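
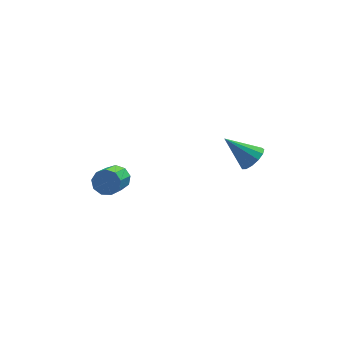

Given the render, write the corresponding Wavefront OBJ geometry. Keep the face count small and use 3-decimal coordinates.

v 2.412 -0.752 1.285
v 2.798 -1.053 1.826
v 1.208 -0.268 2.415
v 2.926 -0.663 1.795
v 2.891 -0.301 1.602
v 2.703 -0.083 1.309
v 2.423 -0.076 1.008
v 2.139 -0.284 0.795
v 1.942 -0.64 0.737
v 1.894 -1.032 0.854
v 2.01 -1.335 1.107
v 2.254 -1.452 1.416
v 2.548 -1.347 1.684
v -3.392 2.02 -1.767
v -2.844 1.614 -1.966
v -3.401 0.534 -1.291
v -3.948 0.94 -1.093
v -2.746 1.829 -1.541
v -3.303 0.749 -0.866
v -2.951 2.133 -1.222
v -3.508 1.053 -0.548
v -3.361 2.385 -1.159
v -3.918 1.304 -0.484
v -3.786 2.465 -1.38
v -4.343 1.385 -0.705
v -4.026 2.338 -1.782
v -4.583 1.258 -1.108
v -3.97 2.062 -2.178
v -4.526 0.981 -1.503
v -3.642 1.766 -2.381
v -4.199 0.686 -1.707
v -3.198 1.589 -2.297
v -3.755 0.509 -1.623
f 2 1 4
f 2 4 3
f 4 1 5
f 4 5 3
f 5 1 6
f 5 6 3
f 6 1 7
f 6 7 3
f 7 1 8
f 7 8 3
f 8 1 9
f 8 9 3
f 9 1 10
f 9 10 3
f 10 1 11
f 10 11 3
f 11 1 12
f 11 12 3
f 12 1 13
f 12 13 3
f 13 1 2
f 13 2 3
f 15 14 18
f 15 18 16
f 16 18 19
f 16 19 17
f 18 14 20
f 18 20 19
f 19 20 21
f 19 21 17
f 20 14 22
f 20 22 21
f 21 22 23
f 21 23 17
f 22 14 24
f 22 24 23
f 23 24 25
f 23 25 17
f 24 14 26
f 24 26 25
f 25 26 27
f 25 27 17
f 26 14 28
f 26 28 27
f 27 28 29
f 27 29 17
f 28 14 30
f 28 30 29
f 29 30 31
f 29 31 17
f 30 14 32
f 30 32 31
f 31 32 33
f 31 33 17
f 32 14 15
f 32 15 33
f 33 15 16
f 33 16 17



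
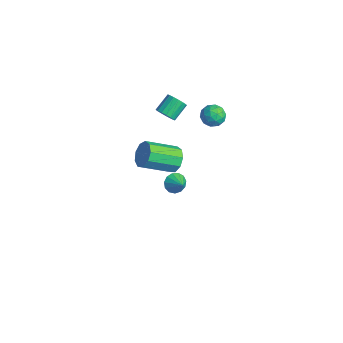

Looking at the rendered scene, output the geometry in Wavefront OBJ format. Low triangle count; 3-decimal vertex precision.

v -0.811 -0.378 -4.157
v -0.435 -0.597 -4.743
v 0.091 -0.362 -3.583
v -0.435 -0.186 -4.753
v -0.555 0.164 -4.574
v -0.757 0.343 -4.262
v -0.975 0.292 -3.918
v -1.142 0.029 -3.649
v -1.203 -0.364 -3.542
v -1.14 -0.76 -3.63
v -0.973 -1.036 -3.886
v -0.754 -1.102 -4.227
v -0.553 -0.939 -4.547
v 3.303 -2.671 2.849
v 4.006 -3.04 2.494
v 3.56 -4.818 3.455
v 2.857 -4.449 3.811
v 4.148 -2.793 3.016
v 3.702 -4.571 3.978
v 3.895 -2.489 3.461
v 3.448 -4.267 4.422
v 3.364 -2.27 3.619
v 2.918 -4.048 4.58
v 2.805 -2.239 3.417
v 2.359 -4.017 4.379
v 2.479 -2.41 2.95
v 2.033 -4.188 3.911
v 2.539 -2.703 2.435
v 2.092 -4.481 3.396
v 2.956 -2.981 2.114
v 2.509 -4.759 3.076
v 3.536 -3.114 2.138
v 3.089 -4.892 3.099
v 1.473 1.642 3.204
v 1.948 1.006 3.299
v 0.452 0.934 3.561
v 0.927 0.298 3.656
v 0.984 0.918 4.157
v 1.615 1.356 3.936
v 0.785 0.584 2.924
v 1.416 1.022 2.703
v 1.522 0.352 3.126
v 1.645 0.559 3.888
v 0.755 1.381 2.972
v 0.878 1.588 3.734
v 1.8 1.386 3.22
v 0.6 0.554 3.64
v 0.634 0.919 3.934
v 0.912 0.545 3.99
v 1.605 1.592 3.594
v 1.884 1.218 3.651
v 1.317 1.166 4.155
v 0.516 0.722 3.209
v 0.795 0.348 3.266
v 1.488 1.395 2.87
v 1.766 1.021 2.926
v 1.083 0.774 2.705
v 1.829 0.628 3.175
v 1.229 0.212 3.385
v 1.145 0.38 2.954
v 1.516 0.637 2.824
v 1.901 0.749 3.623
v 1.301 0.333 3.833
v 1.335 0.698 4.127
v 1.706 0.955 3.997
v 1.651 0.365 3.521
v 1.099 1.607 3.027
v 0.499 1.191 3.237
v 0.694 0.985 2.863
v 1.065 1.242 2.733
v 1.171 1.728 3.475
v 0.571 1.312 3.685
v 0.884 1.303 4.036
v 1.255 1.56 3.906
v 0.749 1.575 3.339
v -0.026 -1.459 3.591
v 0.434 -1.624 4.035
v 0.106 -0.666 4.732
v -0.354 -0.501 4.289
v 0.586 -1.429 3.838
v 0.257 -0.471 4.536
v 0.597 -1.241 3.585
v 0.268 -0.283 4.282
v 0.466 -1.102 3.333
v 0.137 -0.144 4.031
v 0.222 -1.046 3.14
v -0.107 -0.088 3.838
v -0.079 -1.084 3.051
v -0.407 -0.126 3.749
v -0.367 -1.208 3.085
v -0.696 -0.25 3.783
v -0.577 -1.389 3.236
v -0.906 -0.431 3.933
v -0.661 -1.587 3.467
v -0.99 -0.629 4.165
v -0.6 -1.755 3.727
v -0.928 -0.797 4.425
v -0.406 -1.856 3.956
v -0.735 -0.898 4.654
v -0.126 -1.865 4.102
v -0.455 -0.907 4.799
v 0.177 -1.782 4.13
v -0.151 -0.824 4.828
f 2 1 4
f 2 4 3
f 4 1 5
f 4 5 3
f 5 1 6
f 5 6 3
f 6 1 7
f 6 7 3
f 7 1 8
f 7 8 3
f 8 1 9
f 8 9 3
f 9 1 10
f 9 10 3
f 10 1 11
f 10 11 3
f 11 1 12
f 11 12 3
f 12 1 13
f 12 13 3
f 13 1 2
f 13 2 3
f 15 14 18
f 15 18 16
f 16 18 19
f 16 19 17
f 18 14 20
f 18 20 19
f 19 20 21
f 19 21 17
f 20 14 22
f 20 22 21
f 21 22 23
f 21 23 17
f 22 14 24
f 22 24 23
f 23 24 25
f 23 25 17
f 24 14 26
f 24 26 25
f 25 26 27
f 25 27 17
f 26 14 28
f 26 28 27
f 27 28 29
f 27 29 17
f 28 14 30
f 28 30 29
f 29 30 31
f 29 31 17
f 30 14 32
f 30 32 31
f 31 32 33
f 31 33 17
f 32 14 15
f 32 15 33
f 33 15 16
f 33 16 17
f 34 71 50
f 71 45 74
f 50 74 39
f 71 74 50
f 34 50 46
f 50 39 51
f 46 51 35
f 50 51 46
f 34 46 55
f 46 35 56
f 55 56 41
f 46 56 55
f 34 55 67
f 55 41 70
f 67 70 44
f 55 70 67
f 34 67 71
f 67 44 75
f 71 75 45
f 67 75 71
f 35 51 62
f 51 39 65
f 62 65 43
f 51 65 62
f 39 74 52
f 74 45 73
f 52 73 38
f 74 73 52
f 45 75 72
f 75 44 68
f 72 68 36
f 75 68 72
f 44 70 69
f 70 41 57
f 69 57 40
f 70 57 69
f 41 56 61
f 56 35 58
f 61 58 42
f 56 58 61
f 37 63 49
f 63 43 64
f 49 64 38
f 63 64 49
f 37 49 47
f 49 38 48
f 47 48 36
f 49 48 47
f 37 47 54
f 47 36 53
f 54 53 40
f 47 53 54
f 37 54 59
f 54 40 60
f 59 60 42
f 54 60 59
f 37 59 63
f 59 42 66
f 63 66 43
f 59 66 63
f 38 64 52
f 64 43 65
f 52 65 39
f 64 65 52
f 36 48 72
f 48 38 73
f 72 73 45
f 48 73 72
f 40 53 69
f 53 36 68
f 69 68 44
f 53 68 69
f 42 60 61
f 60 40 57
f 61 57 41
f 60 57 61
f 43 66 62
f 66 42 58
f 62 58 35
f 66 58 62
f 77 76 80
f 77 80 78
f 78 80 81
f 78 81 79
f 80 76 82
f 80 82 81
f 81 82 83
f 81 83 79
f 82 76 84
f 82 84 83
f 83 84 85
f 83 85 79
f 84 76 86
f 84 86 85
f 85 86 87
f 85 87 79
f 86 76 88
f 86 88 87
f 87 88 89
f 87 89 79
f 88 76 90
f 88 90 89
f 89 90 91
f 89 91 79
f 90 76 92
f 90 92 91
f 91 92 93
f 91 93 79
f 92 76 94
f 92 94 93
f 93 94 95
f 93 95 79
f 94 76 96
f 94 96 95
f 95 96 97
f 95 97 79
f 96 76 98
f 96 98 97
f 97 98 99
f 97 99 79
f 98 76 100
f 98 100 99
f 99 100 101
f 99 101 79
f 100 76 102
f 100 102 101
f 101 102 103
f 101 103 79
f 102 76 77
f 102 77 103
f 103 77 78
f 103 78 79



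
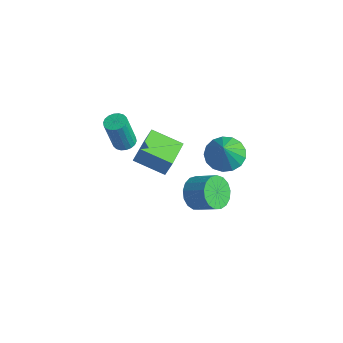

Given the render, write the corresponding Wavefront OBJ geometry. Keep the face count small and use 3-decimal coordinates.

v -2.999 -2.065 0.203
v -2.756 -1.815 1.097
v -3.941 -0.564 0.04
v -3.698 -0.314 0.934
v -1.622 -1.266 -0.394
v -1.379 -1.016 0.5
v -2.564 0.235 -0.557
v -2.321 0.485 0.337
v -3.23 -2.344 1.665
v -2.93 -2.818 1.561
v -3.031 -3.269 3.332
v -3.33 -2.796 3.435
v -2.75 -2.648 1.614
v -2.85 -3.099 3.385
v -2.665 -2.418 1.678
v -2.765 -2.869 3.449
v -2.691 -2.173 1.739
v -2.792 -2.624 3.51
v -2.825 -1.962 1.785
v -2.925 -2.413 3.556
v -3.038 -1.827 1.807
v -3.139 -2.278 3.578
v -3.29 -1.794 1.801
v -3.39 -2.245 3.572
v -3.529 -1.871 1.768
v -3.63 -2.322 3.539
v -3.71 -2.041 1.715
v -3.81 -2.492 3.486
v -3.795 -2.271 1.651
v -3.895 -2.722 3.422
v -3.768 -2.516 1.59
v -3.869 -2.967 3.361
v -3.635 -2.727 1.544
v -3.735 -3.178 3.315
v -3.421 -2.862 1.522
v -3.522 -3.313 3.293
v -3.17 -2.895 1.528
v -3.27 -3.346 3.299
v -0.423 1.412 0.36
v 0.401 1.976 0.301
v 0.083 0.808 1.66
v 0.093 2.248 0.547
v -0.332 2.328 0.75
v -0.779 2.199 0.864
v -1.144 1.889 0.862
v -1.344 1.47 0.746
v -1.333 1.038 0.541
v -1.113 0.691 0.294
v -0.736 0.51 0.063
v -0.286 0.535 -0.101
v 0.132 0.761 -0.158
v 0.422 1.136 -0.097
v 0.52 1.574 0.069
v -1.792 0.852 -3.485
v -1.328 1.029 -4.295
v -0.224 1.384 -3.585
v -0.688 1.208 -2.775
v -1.523 1.427 -4.192
v -0.418 1.782 -3.482
v -1.779 1.693 -3.927
v -0.674 2.049 -3.217
v -2.038 1.767 -3.56
v -0.934 2.122 -2.851
v -2.241 1.631 -3.177
v -1.136 1.986 -2.467
v -2.341 1.317 -2.864
v -1.237 1.672 -2.154
v -2.315 0.896 -2.693
v -1.211 1.251 -1.983
v -2.17 0.465 -2.704
v -1.066 0.821 -1.994
v -1.938 0.123 -2.893
v -0.834 0.479 -2.184
v -1.673 -0.052 -3.219
v -0.568 0.304 -2.509
v -1.435 -0.02 -3.605
v -0.33 0.336 -2.895
v -1.279 0.212 -3.963
v -0.174 0.567 -3.254
v -1.24 0.591 -4.213
v -0.136 0.946 -3.503
f 2 4 1
f 5 2 1
f 1 4 3
f 3 5 1
f 2 8 4
f 6 2 5
f 6 8 2
f 4 8 3
f 7 5 3
f 3 8 7
f 7 6 5
f 8 6 7
f 10 9 13
f 10 13 11
f 11 13 14
f 11 14 12
f 13 9 15
f 13 15 14
f 14 15 16
f 14 16 12
f 15 9 17
f 15 17 16
f 16 17 18
f 16 18 12
f 17 9 19
f 17 19 18
f 18 19 20
f 18 20 12
f 19 9 21
f 19 21 20
f 20 21 22
f 20 22 12
f 21 9 23
f 21 23 22
f 22 23 24
f 22 24 12
f 23 9 25
f 23 25 24
f 24 25 26
f 24 26 12
f 25 9 27
f 25 27 26
f 26 27 28
f 26 28 12
f 27 9 29
f 27 29 28
f 28 29 30
f 28 30 12
f 29 9 31
f 29 31 30
f 30 31 32
f 30 32 12
f 31 9 33
f 31 33 32
f 32 33 34
f 32 34 12
f 33 9 35
f 33 35 34
f 34 35 36
f 34 36 12
f 35 9 37
f 35 37 36
f 36 37 38
f 36 38 12
f 37 9 10
f 37 10 38
f 38 10 11
f 38 11 12
f 40 39 42
f 40 42 41
f 42 39 43
f 42 43 41
f 43 39 44
f 43 44 41
f 44 39 45
f 44 45 41
f 45 39 46
f 45 46 41
f 46 39 47
f 46 47 41
f 47 39 48
f 47 48 41
f 48 39 49
f 48 49 41
f 49 39 50
f 49 50 41
f 50 39 51
f 50 51 41
f 51 39 52
f 51 52 41
f 52 39 53
f 52 53 41
f 53 39 40
f 53 40 41
f 55 54 58
f 55 58 56
f 56 58 59
f 56 59 57
f 58 54 60
f 58 60 59
f 59 60 61
f 59 61 57
f 60 54 62
f 60 62 61
f 61 62 63
f 61 63 57
f 62 54 64
f 62 64 63
f 63 64 65
f 63 65 57
f 64 54 66
f 64 66 65
f 65 66 67
f 65 67 57
f 66 54 68
f 66 68 67
f 67 68 69
f 67 69 57
f 68 54 70
f 68 70 69
f 69 70 71
f 69 71 57
f 70 54 72
f 70 72 71
f 71 72 73
f 71 73 57
f 72 54 74
f 72 74 73
f 73 74 75
f 73 75 57
f 74 54 76
f 74 76 75
f 75 76 77
f 75 77 57
f 76 54 78
f 76 78 77
f 77 78 79
f 77 79 57
f 78 54 80
f 78 80 79
f 79 80 81
f 79 81 57
f 80 54 55
f 80 55 81
f 81 55 56
f 81 56 57



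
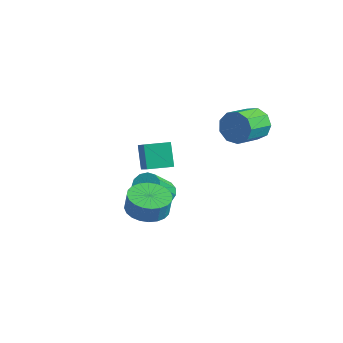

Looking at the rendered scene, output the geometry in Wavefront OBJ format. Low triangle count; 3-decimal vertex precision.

v 2.07 -3.954 -0.79
v 2.886 -4.688 -0.867
v 3.025 -4.64 0.153
v 2.21 -3.906 0.23
v 3.101 -4.319 -0.913
v 3.24 -4.272 0.106
v 3.158 -3.895 -0.941
v 3.297 -3.847 0.079
v 3.051 -3.479 -0.946
v 3.19 -3.432 0.074
v 2.794 -3.136 -0.927
v 2.933 -3.089 0.093
v 2.427 -2.918 -0.887
v 2.566 -2.87 0.133
v 2.005 -2.857 -0.832
v 2.144 -2.809 0.187
v 1.594 -2.963 -0.771
v 1.733 -2.915 0.248
v 1.255 -3.22 -0.713
v 1.394 -3.172 0.307
v 1.04 -3.588 -0.666
v 1.179 -3.541 0.353
v 0.983 -4.013 -0.639
v 1.122 -3.965 0.381
v 1.09 -4.428 -0.634
v 1.229 -4.381 0.386
v 1.347 -4.771 -0.653
v 1.486 -4.724 0.367
v 1.714 -4.99 -0.693
v 1.853 -4.942 0.327
v 2.136 -5.051 -0.747
v 2.275 -5.003 0.272
v 2.547 -4.945 -0.808
v 2.686 -4.897 0.211
v -1.644 -0.734 0.076
v -0.426 -1.565 1.243
v -0.867 0.369 0.05
v 0.352 -0.461 1.216
v -0.912 -1.279 -1.076
v 0.307 -2.109 0.09
v -0.134 -0.175 -1.103
v 1.084 -1.006 0.064
v -0.273 -0.427 -3.059
v 0.457 -0.514 -3.253
v 0.722 -1.959 -1.616
v -0.007 -1.873 -1.421
v 0.445 -0.194 -2.969
v 0.71 -1.639 -1.332
v 0.205 0.052 -2.713
v 0.471 -1.393 -1.076
v -0.186 0.146 -2.567
v 0.079 -1.3 -0.93
v -0.605 0.057 -2.577
v -0.34 -1.388 -0.94
v -0.919 -0.185 -2.74
v -0.653 -1.63 -1.102
v -1.027 -0.504 -3.004
v -0.761 -1.949 -1.367
v -0.896 -0.799 -3.286
v -0.63 -2.244 -1.648
v -0.567 -0.976 -3.495
v -0.301 -2.421 -1.858
v -0.145 -0.979 -3.566
v 0.121 -2.424 -1.929
v 0.237 -0.806 -3.476
v 0.503 -2.252 -1.838
v 2.946 2.827 2.145
v 3.386 2.54 1.33
v 3.474 0.945 1.94
v 3.034 1.233 2.755
v 3.838 2.735 1.775
v 3.926 1.14 2.385
v 3.872 2.973 2.393
v 3.96 1.378 3.003
v 3.473 3.144 2.895
v 3.561 1.549 3.505
v 2.828 3.166 3.046
v 2.916 1.571 3.656
v 2.237 3.03 2.776
v 2.325 1.435 3.386
v 1.979 2.799 2.21
v 2.067 1.204 2.82
v 2.173 2.582 1.614
v 2.26 0.987 2.224
v 2.728 2.479 1.266
v 2.816 0.884 1.876
f 2 1 5
f 2 5 3
f 3 5 6
f 3 6 4
f 5 1 7
f 5 7 6
f 6 7 8
f 6 8 4
f 7 1 9
f 7 9 8
f 8 9 10
f 8 10 4
f 9 1 11
f 9 11 10
f 10 11 12
f 10 12 4
f 11 1 13
f 11 13 12
f 12 13 14
f 12 14 4
f 13 1 15
f 13 15 14
f 14 15 16
f 14 16 4
f 15 1 17
f 15 17 16
f 16 17 18
f 16 18 4
f 17 1 19
f 17 19 18
f 18 19 20
f 18 20 4
f 19 1 21
f 19 21 20
f 20 21 22
f 20 22 4
f 21 1 23
f 21 23 22
f 22 23 24
f 22 24 4
f 23 1 25
f 23 25 24
f 24 25 26
f 24 26 4
f 25 1 27
f 25 27 26
f 26 27 28
f 26 28 4
f 27 1 29
f 27 29 28
f 28 29 30
f 28 30 4
f 29 1 31
f 29 31 30
f 30 31 32
f 30 32 4
f 31 1 33
f 31 33 32
f 32 33 34
f 32 34 4
f 33 1 2
f 33 2 34
f 34 2 3
f 34 3 4
f 36 38 35
f 39 36 35
f 35 38 37
f 37 39 35
f 36 42 38
f 40 36 39
f 40 42 36
f 38 42 37
f 41 39 37
f 37 42 41
f 41 40 39
f 42 40 41
f 44 43 47
f 44 47 45
f 45 47 48
f 45 48 46
f 47 43 49
f 47 49 48
f 48 49 50
f 48 50 46
f 49 43 51
f 49 51 50
f 50 51 52
f 50 52 46
f 51 43 53
f 51 53 52
f 52 53 54
f 52 54 46
f 53 43 55
f 53 55 54
f 54 55 56
f 54 56 46
f 55 43 57
f 55 57 56
f 56 57 58
f 56 58 46
f 57 43 59
f 57 59 58
f 58 59 60
f 58 60 46
f 59 43 61
f 59 61 60
f 60 61 62
f 60 62 46
f 61 43 63
f 61 63 62
f 62 63 64
f 62 64 46
f 63 43 65
f 63 65 64
f 64 65 66
f 64 66 46
f 65 43 44
f 65 44 66
f 66 44 45
f 66 45 46
f 68 67 71
f 68 71 69
f 69 71 72
f 69 72 70
f 71 67 73
f 71 73 72
f 72 73 74
f 72 74 70
f 73 67 75
f 73 75 74
f 74 75 76
f 74 76 70
f 75 67 77
f 75 77 76
f 76 77 78
f 76 78 70
f 77 67 79
f 77 79 78
f 78 79 80
f 78 80 70
f 79 67 81
f 79 81 80
f 80 81 82
f 80 82 70
f 81 67 83
f 81 83 82
f 82 83 84
f 82 84 70
f 83 67 85
f 83 85 84
f 84 85 86
f 84 86 70
f 85 67 68
f 85 68 86
f 86 68 69
f 86 69 70



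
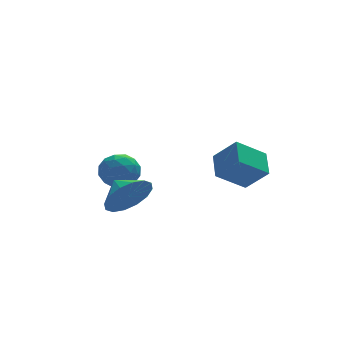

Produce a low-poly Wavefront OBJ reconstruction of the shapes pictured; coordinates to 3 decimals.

v 0.782 -2.354 -2.027
v 1.46 -2.926 -1.119
v 1.031 -1.321 -1.562
v 1.71 -1.893 -0.654
v 1.95 -2.267 -2.846
v 2.629 -2.839 -1.938
v 2.2 -1.234 -2.381
v 2.878 -1.806 -1.473
v -2.095 1.571 -3.176
v -1.296 1.395 -2.98
v -2.444 0.285 -2.9
v -1.645 0.109 -2.704
v -2.099 0.614 -2.207
v -1.883 1.409 -2.378
v -1.857 0.271 -3.502
v -1.641 1.066 -3.673
v -1.149 0.592 -3.182
v -1.298 0.804 -2.382
v -2.442 0.876 -3.498
v -2.591 1.088 -2.698
v -1.664 1.596 -3.102
v -2.076 0.084 -2.778
v -2.342 0.381 -2.486
v -1.873 0.278 -2.371
v -2.01 1.604 -2.748
v -1.54 1.501 -2.633
v -2.012 1.042 -2.179
v -2.2 0.179 -3.247
v -1.73 0.076 -3.132
v -1.867 1.402 -3.509
v -1.398 1.299 -3.394
v -1.728 0.638 -3.701
v -1.108 1.021 -3.106
v -1.314 0.265 -2.943
v -1.439 0.36 -3.412
v -1.311 0.827 -3.513
v -1.196 1.145 -2.635
v -1.402 0.39 -2.473
v -1.669 0.686 -2.181
v -1.542 1.154 -2.281
v -1.11 0.673 -2.754
v -2.338 1.29 -3.407
v -2.544 0.535 -3.245
v -2.198 0.526 -3.599
v -2.071 0.994 -3.699
v -2.426 1.415 -2.937
v -2.632 0.659 -2.774
v -2.429 0.853 -2.367
v -2.301 1.32 -2.468
v -2.63 1.007 -3.126
v -2.221 -1.665 -2.942
v -1.772 -1.157 -3.691
v -2.519 -0.775 -2.518
v -2.26 -1.241 -3.858
v -2.738 -1.438 -3.78
v -3.077 -1.696 -3.477
v -3.187 -1.946 -3.031
v -3.038 -2.121 -2.561
v -2.67 -2.173 -2.194
v -2.182 -2.089 -2.027
v -1.704 -1.892 -2.105
v -1.365 -1.633 -2.408
v -1.255 -1.384 -2.854
v -1.404 -1.209 -3.323
f 2 4 1
f 5 2 1
f 1 4 3
f 3 5 1
f 2 8 4
f 6 2 5
f 6 8 2
f 4 8 3
f 7 5 3
f 3 8 7
f 7 6 5
f 8 6 7
f 9 46 25
f 46 20 49
f 25 49 14
f 46 49 25
f 9 25 21
f 25 14 26
f 21 26 10
f 25 26 21
f 9 21 30
f 21 10 31
f 30 31 16
f 21 31 30
f 9 30 42
f 30 16 45
f 42 45 19
f 30 45 42
f 9 42 46
f 42 19 50
f 46 50 20
f 42 50 46
f 10 26 37
f 26 14 40
f 37 40 18
f 26 40 37
f 14 49 27
f 49 20 48
f 27 48 13
f 49 48 27
f 20 50 47
f 50 19 43
f 47 43 11
f 50 43 47
f 19 45 44
f 45 16 32
f 44 32 15
f 45 32 44
f 16 31 36
f 31 10 33
f 36 33 17
f 31 33 36
f 12 38 24
f 38 18 39
f 24 39 13
f 38 39 24
f 12 24 22
f 24 13 23
f 22 23 11
f 24 23 22
f 12 22 29
f 22 11 28
f 29 28 15
f 22 28 29
f 12 29 34
f 29 15 35
f 34 35 17
f 29 35 34
f 12 34 38
f 34 17 41
f 38 41 18
f 34 41 38
f 13 39 27
f 39 18 40
f 27 40 14
f 39 40 27
f 11 23 47
f 23 13 48
f 47 48 20
f 23 48 47
f 15 28 44
f 28 11 43
f 44 43 19
f 28 43 44
f 17 35 36
f 35 15 32
f 36 32 16
f 35 32 36
f 18 41 37
f 41 17 33
f 37 33 10
f 41 33 37
f 52 51 54
f 52 54 53
f 54 51 55
f 54 55 53
f 55 51 56
f 55 56 53
f 56 51 57
f 56 57 53
f 57 51 58
f 57 58 53
f 58 51 59
f 58 59 53
f 59 51 60
f 59 60 53
f 60 51 61
f 60 61 53
f 61 51 62
f 61 62 53
f 62 51 63
f 62 63 53
f 63 51 64
f 63 64 53
f 64 51 52
f 64 52 53



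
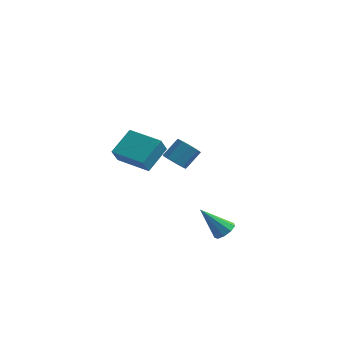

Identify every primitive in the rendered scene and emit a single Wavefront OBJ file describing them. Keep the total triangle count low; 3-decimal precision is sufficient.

v -3.651 1.53 -0.314
v -3.723 0.889 0.662
v -3.214 3.035 0.706
v -3.286 2.394 1.682
v -1.594 1.046 -0.482
v -1.666 0.405 0.494
v -1.157 2.551 0.538
v -1.229 1.91 1.514
v 1.09 -1.947 2.463
v 1.757 -1.98 2.122
v 2.257 -1.147 3.015
v 1.59 -1.113 3.357
v 1.477 -1.599 1.923
v 1.976 -0.766 2.816
v 1.016 -1.381 1.977
v 1.515 -0.547 2.87
v 0.59 -1.427 2.259
v 1.089 -0.594 3.152
v 0.398 -1.717 2.636
v 0.897 -0.883 3.529
v 0.53 -2.114 2.933
v 1.029 -1.28 3.826
v 0.924 -2.433 3.01
v 1.424 -1.599 3.903
v 1.396 -2.524 2.831
v 1.896 -1.691 3.724
v 1.725 -2.346 2.48
v 2.225 -1.512 3.374
v 4.586 -3.735 -0.885
v 5.058 -4.103 -0.562
v 3.354 -4.025 0.585
v 5.096 -3.656 -0.442
v 4.896 -3.245 -0.529
v 4.55 -3.064 -0.782
v 4.222 -3.197 -1.084
v 4.064 -3.581 -1.292
v 4.151 -4.038 -1.31
v 4.441 -4.353 -1.129
v 4.799 -4.379 -0.833
f 2 4 1
f 5 2 1
f 1 4 3
f 3 5 1
f 2 8 4
f 6 2 5
f 6 8 2
f 4 8 3
f 7 5 3
f 3 8 7
f 7 6 5
f 8 6 7
f 10 9 13
f 10 13 11
f 11 13 14
f 11 14 12
f 13 9 15
f 13 15 14
f 14 15 16
f 14 16 12
f 15 9 17
f 15 17 16
f 16 17 18
f 16 18 12
f 17 9 19
f 17 19 18
f 18 19 20
f 18 20 12
f 19 9 21
f 19 21 20
f 20 21 22
f 20 22 12
f 21 9 23
f 21 23 22
f 22 23 24
f 22 24 12
f 23 9 25
f 23 25 24
f 24 25 26
f 24 26 12
f 25 9 27
f 25 27 26
f 26 27 28
f 26 28 12
f 27 9 10
f 27 10 28
f 28 10 11
f 28 11 12
f 30 29 32
f 30 32 31
f 32 29 33
f 32 33 31
f 33 29 34
f 33 34 31
f 34 29 35
f 34 35 31
f 35 29 36
f 35 36 31
f 36 29 37
f 36 37 31
f 37 29 38
f 37 38 31
f 38 29 39
f 38 39 31
f 39 29 30
f 39 30 31



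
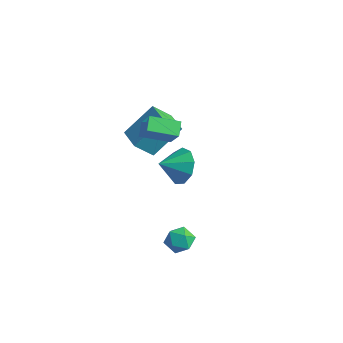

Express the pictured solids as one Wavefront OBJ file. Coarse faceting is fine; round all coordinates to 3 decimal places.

v -3.597 -1.794 1.989
v -3.173 -0.427 3.443
v -3.272 -0.926 1.077
v -2.848 0.441 2.531
v -2.292 -2.241 2.029
v -1.868 -0.874 3.483
v -1.967 -1.373 1.117
v -1.543 -0.006 2.571
v -2.195 -1.874 3.584
v -1.403 -2.047 4.548
v -1.363 -0.706 3.11
v -0.571 -0.88 4.074
v -1.729 -2.4 3.106
v -0.937 -2.574 4.07
v -0.897 -1.233 2.632
v -0.105 -1.406 3.596
v 1.319 -1.965 -3.154
v 1.767 -2.399 -2.672
v 0.293 -2.241 -2.448
v 0.741 -2.675 -1.966
v 0.823 -1.89 -1.981
v 1.457 -1.72 -2.418
v 0.603 -2.92 -2.702
v 1.237 -2.75 -3.139
v 1.325 -2.989 -2.393
v 1.461 -2.353 -1.947
v 0.599 -2.287 -3.173
v 0.735 -1.651 -2.727
v -2.401 0.658 -0.971
v -1.603 0.812 -0.259
v -2.699 -0.478 -0.389
v -2.23 1.108 -0.004
v -2.937 1.193 -0.201
v -3.393 1.028 -0.758
v -3.385 0.689 -1.415
v -2.916 0.336 -1.864
v -2.206 0.133 -1.895
v -1.588 0.176 -1.493
v -1.349 0.444 -0.848
f 2 4 1
f 5 2 1
f 1 4 3
f 3 5 1
f 2 8 4
f 6 2 5
f 6 8 2
f 4 8 3
f 7 5 3
f 3 8 7
f 7 6 5
f 8 6 7
f 10 12 9
f 13 10 9
f 9 12 11
f 11 13 9
f 10 16 12
f 14 10 13
f 14 16 10
f 12 16 11
f 15 13 11
f 11 16 15
f 15 14 13
f 16 14 15
f 17 28 22
f 17 22 18
f 17 18 24
f 17 24 27
f 17 27 28
f 18 22 26
f 22 28 21
f 28 27 19
f 27 24 23
f 24 18 25
f 20 26 21
f 20 21 19
f 20 19 23
f 20 23 25
f 20 25 26
f 21 26 22
f 19 21 28
f 23 19 27
f 25 23 24
f 26 25 18
f 30 29 32
f 30 32 31
f 32 29 33
f 32 33 31
f 33 29 34
f 33 34 31
f 34 29 35
f 34 35 31
f 35 29 36
f 35 36 31
f 36 29 37
f 36 37 31
f 37 29 38
f 37 38 31
f 38 29 39
f 38 39 31
f 39 29 30
f 39 30 31



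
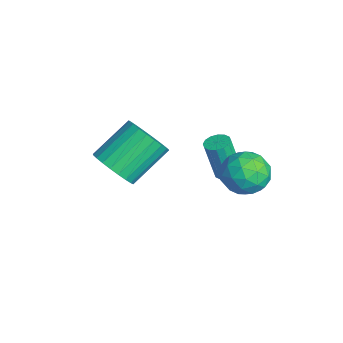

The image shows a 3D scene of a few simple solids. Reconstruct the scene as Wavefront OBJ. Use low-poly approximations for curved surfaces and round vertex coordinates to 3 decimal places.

v 2.16 3.265 -0.508
v 3.231 3.511 -0.407
v 2.549 2.109 -1.813
v 3.62 2.355 -1.712
v 3.103 1.802 -0.909
v 2.862 2.516 -0.102
v 2.918 3.104 -2.118
v 2.677 3.818 -1.311
v 3.7 3.412 -1.401
v 3.814 2.607 -0.655
v 1.966 3.013 -1.565
v 2.08 2.208 -0.819
v 2.661 3.489 -0.343
v 3.119 2.131 -1.877
v 2.815 1.805 -1.405
v 3.444 1.95 -1.346
v 2.444 2.904 -0.164
v 3.074 3.049 -0.104
v 2.999 2.044 -0.4
v 2.706 2.571 -2.116
v 3.336 2.716 -2.056
v 2.336 3.67 -0.874
v 2.965 3.815 -0.815
v 2.781 3.576 -1.82
v 3.566 3.576 -0.868
v 3.795 2.897 -1.635
v 3.382 3.337 -1.873
v 3.241 3.756 -1.399
v 3.634 3.103 -0.429
v 3.862 2.423 -1.196
v 3.558 2.098 -0.724
v 3.417 2.518 -0.25
v 3.909 3.044 -1.014
v 1.918 3.197 -1.024
v 2.146 2.517 -1.791
v 2.363 3.102 -1.97
v 2.222 3.522 -1.496
v 1.985 2.723 -0.585
v 2.214 2.044 -1.352
v 2.539 1.864 -0.821
v 2.398 2.283 -0.347
v 1.871 2.576 -1.206
v 1.452 -2.239 -1.187
v 2.135 -1.557 -1.673
v 1.43 0.041 -0.418
v 0.748 -0.641 0.067
v 1.792 -1.517 -1.915
v 1.088 0.08 -0.661
v 1.398 -1.587 -2.047
v 0.694 0.01 -0.792
v 1.013 -1.757 -2.048
v 0.308 -0.159 -0.793
v 0.694 -1.999 -1.918
v -0.011 -0.402 -0.663
v 0.49 -2.279 -1.677
v -0.214 -0.681 -0.422
v 0.433 -2.552 -1.361
v -0.271 -0.954 -0.106
v 0.531 -2.777 -1.019
v -0.173 -1.18 0.236
v 0.77 -2.921 -0.702
v 0.065 -1.323 0.553
v 1.112 -2.96 -0.459
v 0.408 -1.363 0.795
v 1.506 -2.89 -0.328
v 0.802 -1.293 0.927
v 1.892 -2.721 -0.327
v 1.187 -1.123 0.928
v 2.211 -2.478 -0.457
v 1.506 -0.881 0.798
v 2.414 -2.199 -0.698
v 1.71 -0.601 0.557
v 2.471 -1.926 -1.014
v 1.767 -0.328 0.241
v 2.373 -1.7 -1.356
v 1.669 -0.103 -0.101
v -1.259 3.152 -4.768
v -0.673 2.982 -4.754
v -0.855 2.519 -2.837
v -1.441 2.688 -2.852
v -0.671 3.289 -4.679
v -0.853 2.826 -2.763
v -0.827 3.559 -4.629
v -1.009 3.096 -2.712
v -1.098 3.72 -4.616
v -1.28 3.257 -2.699
v -1.413 3.729 -4.643
v -1.595 3.265 -2.727
v -1.686 3.583 -4.705
v -1.868 3.119 -2.788
v -1.845 3.321 -4.783
v -2.027 2.858 -2.866
v -1.847 3.014 -4.857
v -2.029 2.551 -2.941
v -1.691 2.744 -4.908
v -1.873 2.281 -2.991
v -1.42 2.583 -4.921
v -1.602 2.12 -3.004
v -1.105 2.575 -4.893
v -1.287 2.111 -2.977
v -0.832 2.721 -4.832
v -1.014 2.257 -2.915
f 1 38 17
f 38 12 41
f 17 41 6
f 38 41 17
f 1 17 13
f 17 6 18
f 13 18 2
f 17 18 13
f 1 13 22
f 13 2 23
f 22 23 8
f 13 23 22
f 1 22 34
f 22 8 37
f 34 37 11
f 22 37 34
f 1 34 38
f 34 11 42
f 38 42 12
f 34 42 38
f 2 18 29
f 18 6 32
f 29 32 10
f 18 32 29
f 6 41 19
f 41 12 40
f 19 40 5
f 41 40 19
f 12 42 39
f 42 11 35
f 39 35 3
f 42 35 39
f 11 37 36
f 37 8 24
f 36 24 7
f 37 24 36
f 8 23 28
f 23 2 25
f 28 25 9
f 23 25 28
f 4 30 16
f 30 10 31
f 16 31 5
f 30 31 16
f 4 16 14
f 16 5 15
f 14 15 3
f 16 15 14
f 4 14 21
f 14 3 20
f 21 20 7
f 14 20 21
f 4 21 26
f 21 7 27
f 26 27 9
f 21 27 26
f 4 26 30
f 26 9 33
f 30 33 10
f 26 33 30
f 5 31 19
f 31 10 32
f 19 32 6
f 31 32 19
f 3 15 39
f 15 5 40
f 39 40 12
f 15 40 39
f 7 20 36
f 20 3 35
f 36 35 11
f 20 35 36
f 9 27 28
f 27 7 24
f 28 24 8
f 27 24 28
f 10 33 29
f 33 9 25
f 29 25 2
f 33 25 29
f 44 43 47
f 44 47 45
f 45 47 48
f 45 48 46
f 47 43 49
f 47 49 48
f 48 49 50
f 48 50 46
f 49 43 51
f 49 51 50
f 50 51 52
f 50 52 46
f 51 43 53
f 51 53 52
f 52 53 54
f 52 54 46
f 53 43 55
f 53 55 54
f 54 55 56
f 54 56 46
f 55 43 57
f 55 57 56
f 56 57 58
f 56 58 46
f 57 43 59
f 57 59 58
f 58 59 60
f 58 60 46
f 59 43 61
f 59 61 60
f 60 61 62
f 60 62 46
f 61 43 63
f 61 63 62
f 62 63 64
f 62 64 46
f 63 43 65
f 63 65 64
f 64 65 66
f 64 66 46
f 65 43 67
f 65 67 66
f 66 67 68
f 66 68 46
f 67 43 69
f 67 69 68
f 68 69 70
f 68 70 46
f 69 43 71
f 69 71 70
f 70 71 72
f 70 72 46
f 71 43 73
f 71 73 72
f 72 73 74
f 72 74 46
f 73 43 75
f 73 75 74
f 74 75 76
f 74 76 46
f 75 43 44
f 75 44 76
f 76 44 45
f 76 45 46
f 78 77 81
f 78 81 79
f 79 81 82
f 79 82 80
f 81 77 83
f 81 83 82
f 82 83 84
f 82 84 80
f 83 77 85
f 83 85 84
f 84 85 86
f 84 86 80
f 85 77 87
f 85 87 86
f 86 87 88
f 86 88 80
f 87 77 89
f 87 89 88
f 88 89 90
f 88 90 80
f 89 77 91
f 89 91 90
f 90 91 92
f 90 92 80
f 91 77 93
f 91 93 92
f 92 93 94
f 92 94 80
f 93 77 95
f 93 95 94
f 94 95 96
f 94 96 80
f 95 77 97
f 95 97 96
f 96 97 98
f 96 98 80
f 97 77 99
f 97 99 98
f 98 99 100
f 98 100 80
f 99 77 101
f 99 101 100
f 100 101 102
f 100 102 80
f 101 77 78
f 101 78 102
f 102 78 79
f 102 79 80



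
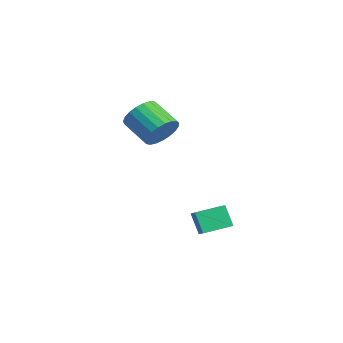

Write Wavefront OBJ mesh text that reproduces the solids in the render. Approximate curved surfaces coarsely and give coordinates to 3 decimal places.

v 1.972 -0.129 1.751
v 2.37 0.173 2.594
v 1.006 -0.369 3.432
v 0.608 -0.671 2.589
v 2.164 0.504 2.474
v 0.801 -0.039 3.312
v 1.926 0.726 2.229
v 0.562 0.183 3.067
v 1.695 0.799 1.901
v 0.331 0.257 2.739
v 1.512 0.713 1.548
v 0.148 0.17 2.386
v 1.409 0.48 1.229
v 0.045 -0.062 2.067
v 1.403 0.143 1.001
v 0.039 -0.4 1.839
v 1.495 -0.241 0.902
v 0.132 -0.784 1.74
v 1.67 -0.606 0.95
v 0.306 -1.149 1.788
v 1.897 -0.889 1.137
v 0.533 -1.431 1.975
v 2.137 -1.04 1.43
v 0.773 -1.582 2.268
v 2.348 -1.033 1.778
v 0.985 -1.576 2.616
v 2.495 -0.87 2.122
v 1.131 -1.413 2.96
v 2.551 -0.579 2.401
v 1.187 -1.122 3.239
v 2.506 -0.21 2.568
v 1.143 -0.753 3.406
v 3.003 0.852 -3.223
v 3.744 0.743 -2.801
v 3.086 2.321 -2.988
v 3.827 2.211 -2.566
v 3.633 0.989 -4.294
v 4.374 0.879 -3.872
v 3.716 2.457 -4.059
v 4.457 2.348 -3.637
f 2 1 5
f 2 5 3
f 3 5 6
f 3 6 4
f 5 1 7
f 5 7 6
f 6 7 8
f 6 8 4
f 7 1 9
f 7 9 8
f 8 9 10
f 8 10 4
f 9 1 11
f 9 11 10
f 10 11 12
f 10 12 4
f 11 1 13
f 11 13 12
f 12 13 14
f 12 14 4
f 13 1 15
f 13 15 14
f 14 15 16
f 14 16 4
f 15 1 17
f 15 17 16
f 16 17 18
f 16 18 4
f 17 1 19
f 17 19 18
f 18 19 20
f 18 20 4
f 19 1 21
f 19 21 20
f 20 21 22
f 20 22 4
f 21 1 23
f 21 23 22
f 22 23 24
f 22 24 4
f 23 1 25
f 23 25 24
f 24 25 26
f 24 26 4
f 25 1 27
f 25 27 26
f 26 27 28
f 26 28 4
f 27 1 29
f 27 29 28
f 28 29 30
f 28 30 4
f 29 1 31
f 29 31 30
f 30 31 32
f 30 32 4
f 31 1 2
f 31 2 32
f 32 2 3
f 32 3 4
f 34 36 33
f 37 34 33
f 33 36 35
f 35 37 33
f 34 40 36
f 38 34 37
f 38 40 34
f 36 40 35
f 39 37 35
f 35 40 39
f 39 38 37
f 40 38 39



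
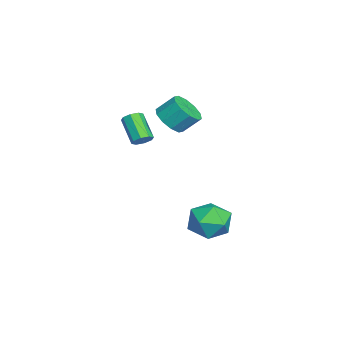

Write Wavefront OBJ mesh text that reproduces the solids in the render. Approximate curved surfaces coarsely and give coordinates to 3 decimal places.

v -0.662 1.656 -1.761
v -0.047 2.639 -2.065
v 0.507 0.581 -2.875
v 1.122 1.564 -3.179
v 1.184 1.14 -2.06
v 0.462 1.804 -1.371
v -0.002 1.416 -3.569
v -0.724 2.08 -2.88
v 0.361 2.491 -3.182
v 1.094 2.32 -2.249
v -0.634 0.9 -2.691
v 0.099 0.729 -1.758
v -1.299 -1.595 2.089
v -1.064 -1.271 2.48
v -2.106 -1.821 3.562
v -2.341 -2.145 3.171
v -1.383 -1.073 2.274
v -2.425 -1.623 3.356
v -1.653 -1.181 1.959
v -2.695 -1.731 3.041
v -1.716 -1.531 1.72
v -2.758 -2.082 2.802
v -1.534 -1.919 1.698
v -2.576 -2.469 2.78
v -1.215 -2.117 1.904
v -2.257 -2.667 2.986
v -0.945 -2.009 2.219
v -1.987 -2.559 3.301
v -0.882 -1.658 2.458
v -1.924 -2.209 3.54
v -2.612 -0.382 2.835
v -2.173 -0.974 3.436
v -2.17 -0.089 4.305
v -2.608 0.502 3.705
v -1.762 -0.681 3.136
v -1.758 0.203 4.005
v -1.675 -0.274 2.722
v -1.671 0.61 3.591
v -1.946 0.091 2.351
v -1.942 0.976 3.22
v -2.471 0.276 2.165
v -2.468 1.16 3.034
v -3.05 0.209 2.235
v -3.047 1.094 3.104
v -3.462 -0.083 2.535
v -3.458 0.801 3.404
v -3.549 -0.49 2.949
v -3.545 0.394 3.818
v -3.278 -0.856 3.32
v -3.274 0.029 4.189
v -2.752 -1.04 3.506
v -2.749 -0.156 4.375
f 1 12 6
f 1 6 2
f 1 2 8
f 1 8 11
f 1 11 12
f 2 6 10
f 6 12 5
f 12 11 3
f 11 8 7
f 8 2 9
f 4 10 5
f 4 5 3
f 4 3 7
f 4 7 9
f 4 9 10
f 5 10 6
f 3 5 12
f 7 3 11
f 9 7 8
f 10 9 2
f 14 13 17
f 14 17 15
f 15 17 18
f 15 18 16
f 17 13 19
f 17 19 18
f 18 19 20
f 18 20 16
f 19 13 21
f 19 21 20
f 20 21 22
f 20 22 16
f 21 13 23
f 21 23 22
f 22 23 24
f 22 24 16
f 23 13 25
f 23 25 24
f 24 25 26
f 24 26 16
f 25 13 27
f 25 27 26
f 26 27 28
f 26 28 16
f 27 13 29
f 27 29 28
f 28 29 30
f 28 30 16
f 29 13 14
f 29 14 30
f 30 14 15
f 30 15 16
f 32 31 35
f 32 35 33
f 33 35 36
f 33 36 34
f 35 31 37
f 35 37 36
f 36 37 38
f 36 38 34
f 37 31 39
f 37 39 38
f 38 39 40
f 38 40 34
f 39 31 41
f 39 41 40
f 40 41 42
f 40 42 34
f 41 31 43
f 41 43 42
f 42 43 44
f 42 44 34
f 43 31 45
f 43 45 44
f 44 45 46
f 44 46 34
f 45 31 47
f 45 47 46
f 46 47 48
f 46 48 34
f 47 31 49
f 47 49 48
f 48 49 50
f 48 50 34
f 49 31 51
f 49 51 50
f 50 51 52
f 50 52 34
f 51 31 32
f 51 32 52
f 52 32 33
f 52 33 34



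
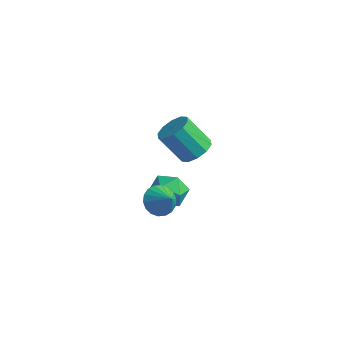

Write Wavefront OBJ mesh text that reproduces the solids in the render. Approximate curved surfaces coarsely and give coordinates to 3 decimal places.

v 1.398 0.447 -1.453
v 2.005 0.13 -2.222
v 2.442 0.153 -0.507
v 2.103 0.577 -2.192
v 2.062 0.998 -2.015
v 1.888 1.31 -1.727
v 1.618 1.451 -1.385
v 1.304 1.393 -1.056
v 1.008 1.147 -0.806
v 0.79 0.763 -0.684
v 0.692 0.316 -0.714
v 0.734 -0.105 -0.891
v 0.907 -0.416 -1.179
v 1.177 -0.557 -1.521
v 1.491 -0.499 -1.85
v 1.787 -0.254 -2.1
v 3.16 1.388 3.145
v 3.786 0.61 3.397
v 2.545 0.153 5.067
v 1.92 0.932 4.815
v 3.993 1.133 3.694
v 2.753 0.676 5.364
v 3.883 1.754 3.782
v 2.642 1.297 5.452
v 3.496 2.235 3.626
v 2.256 1.778 5.296
v 2.981 2.393 3.287
v 1.741 1.936 4.957
v 2.535 2.167 2.893
v 1.294 1.71 4.563
v 2.327 1.644 2.596
v 1.087 1.187 4.266
v 2.438 1.023 2.508
v 1.197 0.566 4.178
v 2.824 0.542 2.664
v 1.584 0.085 4.334
v 3.339 0.384 3.003
v 2.099 -0.073 4.673
v 0.487 3.267 -3.576
v 1.34 2.361 -3.446
v -0.4 2.679 -1.854
v 0.453 1.773 -1.724
v 0.789 2.971 -1.596
v 1.338 3.334 -2.66
v -0.398 1.706 -2.64
v 0.151 2.069 -3.704
v 0.793 1.396 -2.867
v 1.526 2.178 -2.222
v -0.586 2.862 -3.078
v 0.147 3.644 -2.433
f 2 1 4
f 2 4 3
f 4 1 5
f 4 5 3
f 5 1 6
f 5 6 3
f 6 1 7
f 6 7 3
f 7 1 8
f 7 8 3
f 8 1 9
f 8 9 3
f 9 1 10
f 9 10 3
f 10 1 11
f 10 11 3
f 11 1 12
f 11 12 3
f 12 1 13
f 12 13 3
f 13 1 14
f 13 14 3
f 14 1 15
f 14 15 3
f 15 1 16
f 15 16 3
f 16 1 2
f 16 2 3
f 18 17 21
f 18 21 19
f 19 21 22
f 19 22 20
f 21 17 23
f 21 23 22
f 22 23 24
f 22 24 20
f 23 17 25
f 23 25 24
f 24 25 26
f 24 26 20
f 25 17 27
f 25 27 26
f 26 27 28
f 26 28 20
f 27 17 29
f 27 29 28
f 28 29 30
f 28 30 20
f 29 17 31
f 29 31 30
f 30 31 32
f 30 32 20
f 31 17 33
f 31 33 32
f 32 33 34
f 32 34 20
f 33 17 35
f 33 35 34
f 34 35 36
f 34 36 20
f 35 17 37
f 35 37 36
f 36 37 38
f 36 38 20
f 37 17 18
f 37 18 38
f 38 18 19
f 38 19 20
f 39 50 44
f 39 44 40
f 39 40 46
f 39 46 49
f 39 49 50
f 40 44 48
f 44 50 43
f 50 49 41
f 49 46 45
f 46 40 47
f 42 48 43
f 42 43 41
f 42 41 45
f 42 45 47
f 42 47 48
f 43 48 44
f 41 43 50
f 45 41 49
f 47 45 46
f 48 47 40



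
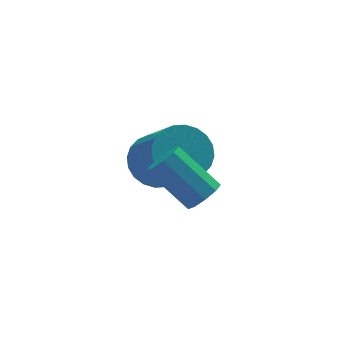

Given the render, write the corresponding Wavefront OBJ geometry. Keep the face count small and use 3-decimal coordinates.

v 2.137 -0.619 1.747
v 2.64 -0.337 1.872
v 1.826 0.641 2.938
v 1.323 0.359 2.813
v 2.453 -0.157 1.563
v 1.64 0.822 2.629
v 2.118 -0.192 1.341
v 1.305 0.787 2.406
v 1.792 -0.428 1.308
v 0.979 0.551 2.374
v 1.627 -0.753 1.481
v 0.814 0.226 2.547
v 1.701 -1.016 1.779
v 0.888 -0.037 2.844
v 1.978 -1.093 2.061
v 1.165 -0.114 3.127
v 2.33 -0.949 2.197
v 1.517 0.03 3.263
v 2.591 -0.65 2.122
v 1.778 0.329 3.188
v 2.105 2.848 0.476
v 2.782 2.449 -0.022
v 3.011 1.053 1.405
v 2.335 1.452 1.904
v 2.971 2.685 0.178
v 3.2 1.289 1.605
v 3.029 2.946 0.424
v 3.258 1.549 1.851
v 2.946 3.192 0.677
v 3.175 1.795 2.105
v 2.735 3.385 0.901
v 2.964 1.989 2.328
v 2.429 3.497 1.059
v 2.658 2.1 2.487
v 2.073 3.51 1.129
v 2.302 2.113 2.556
v 1.722 3.422 1.099
v 1.951 2.026 2.527
v 1.429 3.247 0.975
v 1.658 1.851 2.402
v 1.24 3.011 0.775
v 1.469 1.615 2.202
v 1.182 2.751 0.529
v 1.411 1.354 1.956
v 1.265 2.505 0.275
v 1.494 1.108 1.703
v 1.476 2.311 0.052
v 1.705 0.915 1.479
v 1.782 2.2 -0.107
v 2.011 0.803 1.321
v 2.138 2.187 -0.176
v 2.367 0.79 1.251
v 2.489 2.274 -0.147
v 2.718 0.878 1.281
f 2 1 5
f 2 5 3
f 3 5 6
f 3 6 4
f 5 1 7
f 5 7 6
f 6 7 8
f 6 8 4
f 7 1 9
f 7 9 8
f 8 9 10
f 8 10 4
f 9 1 11
f 9 11 10
f 10 11 12
f 10 12 4
f 11 1 13
f 11 13 12
f 12 13 14
f 12 14 4
f 13 1 15
f 13 15 14
f 14 15 16
f 14 16 4
f 15 1 17
f 15 17 16
f 16 17 18
f 16 18 4
f 17 1 19
f 17 19 18
f 18 19 20
f 18 20 4
f 19 1 2
f 19 2 20
f 20 2 3
f 20 3 4
f 22 21 25
f 22 25 23
f 23 25 26
f 23 26 24
f 25 21 27
f 25 27 26
f 26 27 28
f 26 28 24
f 27 21 29
f 27 29 28
f 28 29 30
f 28 30 24
f 29 21 31
f 29 31 30
f 30 31 32
f 30 32 24
f 31 21 33
f 31 33 32
f 32 33 34
f 32 34 24
f 33 21 35
f 33 35 34
f 34 35 36
f 34 36 24
f 35 21 37
f 35 37 36
f 36 37 38
f 36 38 24
f 37 21 39
f 37 39 38
f 38 39 40
f 38 40 24
f 39 21 41
f 39 41 40
f 40 41 42
f 40 42 24
f 41 21 43
f 41 43 42
f 42 43 44
f 42 44 24
f 43 21 45
f 43 45 44
f 44 45 46
f 44 46 24
f 45 21 47
f 45 47 46
f 46 47 48
f 46 48 24
f 47 21 49
f 47 49 48
f 48 49 50
f 48 50 24
f 49 21 51
f 49 51 50
f 50 51 52
f 50 52 24
f 51 21 53
f 51 53 52
f 52 53 54
f 52 54 24
f 53 21 22
f 53 22 54
f 54 22 23
f 54 23 24



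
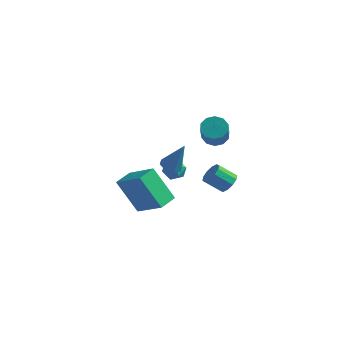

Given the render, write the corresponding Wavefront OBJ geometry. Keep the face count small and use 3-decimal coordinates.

v -0.989 -1 -1.389
v -0.462 -0.967 -1.63
v -0.311 -0.86 0.109
v -0.652 -0.569 -1.582
v -1.039 -0.423 -1.42
v -1.397 -0.615 -1.24
v -1.515 -1.032 -1.148
v -1.326 -1.431 -1.196
v -0.939 -1.577 -1.358
v -0.581 -1.385 -1.538
v 0.686 1.476 -3.282
v 0.959 1.774 -2.799
v 0.227 1.302 -2.095
v -0.046 1.004 -2.578
v 0.677 2.003 -2.938
v -0.055 1.532 -2.234
v 0.399 2.031 -3.209
v -0.333 1.56 -2.504
v 0.23 1.847 -3.508
v -0.502 1.376 -2.803
v 0.235 1.521 -3.72
v -0.497 1.05 -3.016
v 0.413 1.178 -3.765
v -0.319 0.706 -3.061
v 0.695 0.948 -3.626
v -0.037 0.477 -2.922
v 0.973 0.92 -3.356
v 0.241 0.449 -2.651
v 1.142 1.104 -3.057
v 0.41 0.633 -2.352
v 1.137 1.43 -2.844
v 0.405 0.959 -2.14
v -1.107 3.041 -1.217
v -0.459 3.248 -1.382
v 0.274 2.007 -0.069
v -0.373 1.799 0.097
v -0.603 3.501 -1.062
v 0.131 2.26 0.251
v -0.939 3.579 -0.802
v -0.206 2.338 0.512
v -1.339 3.45 -0.699
v -0.606 2.209 0.614
v -1.651 3.166 -0.794
v -0.917 1.925 0.519
v -1.754 2.833 -1.051
v -1.021 1.592 0.262
v -1.611 2.58 -1.371
v -0.877 1.339 -0.058
v -1.274 2.502 -1.632
v -0.541 1.261 -0.318
v -0.874 2.631 -1.734
v -0.141 1.39 -0.421
v -0.563 2.915 -1.639
v 0.171 1.674 -0.326
v -3.282 2.3 -3.6
v -2.778 2.257 -3.14
v -2.762 1.563 -4.24
v -2.258 1.52 -3.78
v -2.877 1.271 -3.632
v -3.198 1.727 -3.237
v -2.342 2.093 -4.143
v -2.663 2.549 -3.748
v -2.197 2.129 -3.476
v -2.527 1.621 -3.161
v -3.013 2.199 -4.219
v -3.343 1.691 -3.904
v -1.872 -4.173 -1.239
v -0.392 -4.38 -0.346
v -1.821 -3.175 -1.092
v -0.341 -3.382 -0.2
v -0.819 -3.978 -2.94
v 0.661 -4.185 -2.048
v -0.768 -2.98 -2.794
v 0.712 -3.187 -1.901
f 2 1 4
f 2 4 3
f 4 1 5
f 4 5 3
f 5 1 6
f 5 6 3
f 6 1 7
f 6 7 3
f 7 1 8
f 7 8 3
f 8 1 9
f 8 9 3
f 9 1 10
f 9 10 3
f 10 1 2
f 10 2 3
f 12 11 15
f 12 15 13
f 13 15 16
f 13 16 14
f 15 11 17
f 15 17 16
f 16 17 18
f 16 18 14
f 17 11 19
f 17 19 18
f 18 19 20
f 18 20 14
f 19 11 21
f 19 21 20
f 20 21 22
f 20 22 14
f 21 11 23
f 21 23 22
f 22 23 24
f 22 24 14
f 23 11 25
f 23 25 24
f 24 25 26
f 24 26 14
f 25 11 27
f 25 27 26
f 26 27 28
f 26 28 14
f 27 11 29
f 27 29 28
f 28 29 30
f 28 30 14
f 29 11 31
f 29 31 30
f 30 31 32
f 30 32 14
f 31 11 12
f 31 12 32
f 32 12 13
f 32 13 14
f 34 33 37
f 34 37 35
f 35 37 38
f 35 38 36
f 37 33 39
f 37 39 38
f 38 39 40
f 38 40 36
f 39 33 41
f 39 41 40
f 40 41 42
f 40 42 36
f 41 33 43
f 41 43 42
f 42 43 44
f 42 44 36
f 43 33 45
f 43 45 44
f 44 45 46
f 44 46 36
f 45 33 47
f 45 47 46
f 46 47 48
f 46 48 36
f 47 33 49
f 47 49 48
f 48 49 50
f 48 50 36
f 49 33 51
f 49 51 50
f 50 51 52
f 50 52 36
f 51 33 53
f 51 53 52
f 52 53 54
f 52 54 36
f 53 33 34
f 53 34 54
f 54 34 35
f 54 35 36
f 55 66 60
f 55 60 56
f 55 56 62
f 55 62 65
f 55 65 66
f 56 60 64
f 60 66 59
f 66 65 57
f 65 62 61
f 62 56 63
f 58 64 59
f 58 59 57
f 58 57 61
f 58 61 63
f 58 63 64
f 59 64 60
f 57 59 66
f 61 57 65
f 63 61 62
f 64 63 56
f 68 70 67
f 71 68 67
f 67 70 69
f 69 71 67
f 68 74 70
f 72 68 71
f 72 74 68
f 70 74 69
f 73 71 69
f 69 74 73
f 73 72 71
f 74 72 73



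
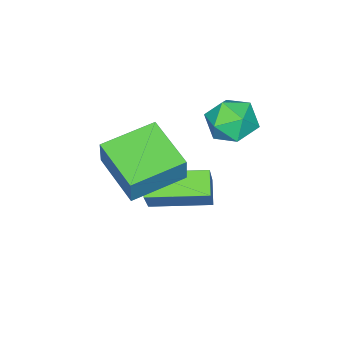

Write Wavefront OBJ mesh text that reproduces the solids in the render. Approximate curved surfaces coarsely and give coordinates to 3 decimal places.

v 1.664 -1.507 1.465
v 1.955 -1.291 2.577
v 2.388 0.268 0.931
v 2.679 0.484 2.043
v 3.441 -2.324 1.157
v 3.732 -2.108 2.269
v 4.165 -0.549 0.623
v 4.456 -0.333 1.735
v 0.818 0.19 -1.757
v 0.199 -0.304 -1.18
v 1.874 0.834 -0.073
v 1.255 0.34 0.504
v 2.065 -1.52 -1.884
v 1.446 -2.014 -1.307
v 3.121 -0.876 -0.2
v 2.502 -1.37 0.377
v -0.633 0.547 2.707
v 0.269 0.897 2.688
v -0.309 -0.357 1.472
v 0.593 -0.007 1.453
v 0.313 -0.582 2.178
v 0.112 -0.023 2.942
v -0.152 0.563 1.218
v -0.353 1.122 1.982
v 0.566 0.907 1.768
v 0.853 0.199 2.361
v -0.893 0.341 1.799
v -0.606 -0.367 2.392
f 2 4 1
f 5 2 1
f 1 4 3
f 3 5 1
f 2 8 4
f 6 2 5
f 6 8 2
f 4 8 3
f 7 5 3
f 3 8 7
f 7 6 5
f 8 6 7
f 10 12 9
f 13 10 9
f 9 12 11
f 11 13 9
f 10 16 12
f 14 10 13
f 14 16 10
f 12 16 11
f 15 13 11
f 11 16 15
f 15 14 13
f 16 14 15
f 17 28 22
f 17 22 18
f 17 18 24
f 17 24 27
f 17 27 28
f 18 22 26
f 22 28 21
f 28 27 19
f 27 24 23
f 24 18 25
f 20 26 21
f 20 21 19
f 20 19 23
f 20 23 25
f 20 25 26
f 21 26 22
f 19 21 28
f 23 19 27
f 25 23 24
f 26 25 18



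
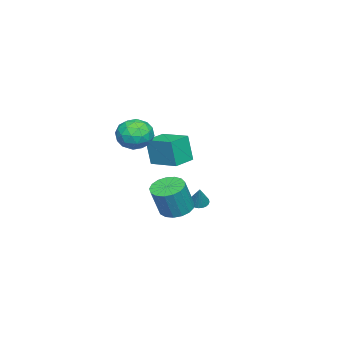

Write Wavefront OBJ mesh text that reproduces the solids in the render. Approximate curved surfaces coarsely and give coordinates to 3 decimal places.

v -3.574 0.507 -3.031
v -3.254 0.092 -3.113
v -2.906 0.793 -1.869
v -3.15 0.243 -3.209
v -3.111 0.434 -3.279
v -3.142 0.636 -3.31
v -3.239 0.818 -3.3
v -3.387 0.953 -3.248
v -3.564 1.02 -3.163
v -3.742 1.009 -3.058
v -3.894 0.921 -2.949
v -3.997 0.771 -2.852
v -4.036 0.58 -2.783
v -4.005 0.378 -2.751
v -3.908 0.196 -2.762
v -3.76 0.061 -2.814
v -3.584 -0.006 -2.899
v -3.406 0.005 -3.004
v 2.191 1.495 -0.942
v 2.867 2.027 -1.132
v 3.504 1.796 0.493
v 2.829 1.265 0.682
v 2.573 2.287 -0.979
v 3.21 2.057 0.645
v 2.192 2.367 -0.819
v 2.829 2.136 0.806
v 1.81 2.246 -0.686
v 2.448 2.016 0.938
v 1.516 1.953 -0.612
v 2.154 1.723 1.012
v 1.377 1.556 -0.614
v 2.014 1.326 1.01
v 1.424 1.145 -0.691
v 2.062 0.914 0.933
v 1.647 0.814 -0.825
v 2.285 0.583 0.799
v 1.995 0.639 -0.987
v 2.632 0.408 0.638
v 2.388 0.66 -1.138
v 3.025 0.429 0.487
v 2.735 0.873 -1.244
v 3.372 0.642 0.38
v 2.958 1.228 -1.281
v 3.596 0.997 0.343
v 3.006 1.645 -1.24
v 3.643 1.414 0.384
v 1.871 0.931 2.201
v 1.853 0.663 3.687
v 2.433 2.414 2.475
v 2.415 2.147 3.961
v 3.005 0.513 2.139
v 2.987 0.246 3.625
v 3.567 1.997 2.413
v 3.549 1.729 3.899
v 2.739 0.492 4.389
v 3.682 0.354 4.127
v 2.358 -0.934 3.773
v 3.301 -1.072 3.511
v 3.048 -1.075 4.466
v 3.283 -0.194 4.847
v 2.757 -0.386 3.053
v 2.992 0.495 3.434
v 3.693 -0.189 3.301
v 3.873 -0.615 4.175
v 2.167 0.035 3.725
v 2.347 -0.391 4.599
v 3.244 0.548 4.312
v 2.796 -1.128 3.588
v 2.647 -1.13 4.149
v 3.202 -1.211 3.996
v 3.009 0.226 4.735
v 3.564 0.145 4.582
v 3.191 -0.695 4.781
v 2.476 -0.725 3.318
v 3.031 -0.806 3.165
v 2.838 0.631 3.904
v 3.393 0.55 3.751
v 2.849 0.115 3.119
v 3.805 0.147 3.673
v 3.581 -0.691 3.311
v 3.261 -0.287 3.041
v 3.399 0.231 3.265
v 3.91 -0.103 4.186
v 3.687 -0.941 3.824
v 3.538 -0.942 4.386
v 3.676 -0.424 4.61
v 3.917 -0.422 3.701
v 2.353 0.361 4.076
v 2.13 -0.477 3.714
v 2.364 -0.156 3.29
v 2.502 0.362 3.514
v 2.459 0.111 4.589
v 2.235 -0.727 4.227
v 2.641 -0.811 4.635
v 2.779 -0.293 4.859
v 2.123 -0.158 4.199
f 2 1 4
f 2 4 3
f 4 1 5
f 4 5 3
f 5 1 6
f 5 6 3
f 6 1 7
f 6 7 3
f 7 1 8
f 7 8 3
f 8 1 9
f 8 9 3
f 9 1 10
f 9 10 3
f 10 1 11
f 10 11 3
f 11 1 12
f 11 12 3
f 12 1 13
f 12 13 3
f 13 1 14
f 13 14 3
f 14 1 15
f 14 15 3
f 15 1 16
f 15 16 3
f 16 1 17
f 16 17 3
f 17 1 18
f 17 18 3
f 18 1 2
f 18 2 3
f 20 19 23
f 20 23 21
f 21 23 24
f 21 24 22
f 23 19 25
f 23 25 24
f 24 25 26
f 24 26 22
f 25 19 27
f 25 27 26
f 26 27 28
f 26 28 22
f 27 19 29
f 27 29 28
f 28 29 30
f 28 30 22
f 29 19 31
f 29 31 30
f 30 31 32
f 30 32 22
f 31 19 33
f 31 33 32
f 32 33 34
f 32 34 22
f 33 19 35
f 33 35 34
f 34 35 36
f 34 36 22
f 35 19 37
f 35 37 36
f 36 37 38
f 36 38 22
f 37 19 39
f 37 39 38
f 38 39 40
f 38 40 22
f 39 19 41
f 39 41 40
f 40 41 42
f 40 42 22
f 41 19 43
f 41 43 42
f 42 43 44
f 42 44 22
f 43 19 45
f 43 45 44
f 44 45 46
f 44 46 22
f 45 19 20
f 45 20 46
f 46 20 21
f 46 21 22
f 48 50 47
f 51 48 47
f 47 50 49
f 49 51 47
f 48 54 50
f 52 48 51
f 52 54 48
f 50 54 49
f 53 51 49
f 49 54 53
f 53 52 51
f 54 52 53
f 55 92 71
f 92 66 95
f 71 95 60
f 92 95 71
f 55 71 67
f 71 60 72
f 67 72 56
f 71 72 67
f 55 67 76
f 67 56 77
f 76 77 62
f 67 77 76
f 55 76 88
f 76 62 91
f 88 91 65
f 76 91 88
f 55 88 92
f 88 65 96
f 92 96 66
f 88 96 92
f 56 72 83
f 72 60 86
f 83 86 64
f 72 86 83
f 60 95 73
f 95 66 94
f 73 94 59
f 95 94 73
f 66 96 93
f 96 65 89
f 93 89 57
f 96 89 93
f 65 91 90
f 91 62 78
f 90 78 61
f 91 78 90
f 62 77 82
f 77 56 79
f 82 79 63
f 77 79 82
f 58 84 70
f 84 64 85
f 70 85 59
f 84 85 70
f 58 70 68
f 70 59 69
f 68 69 57
f 70 69 68
f 58 68 75
f 68 57 74
f 75 74 61
f 68 74 75
f 58 75 80
f 75 61 81
f 80 81 63
f 75 81 80
f 58 80 84
f 80 63 87
f 84 87 64
f 80 87 84
f 59 85 73
f 85 64 86
f 73 86 60
f 85 86 73
f 57 69 93
f 69 59 94
f 93 94 66
f 69 94 93
f 61 74 90
f 74 57 89
f 90 89 65
f 74 89 90
f 63 81 82
f 81 61 78
f 82 78 62
f 81 78 82
f 64 87 83
f 87 63 79
f 83 79 56
f 87 79 83



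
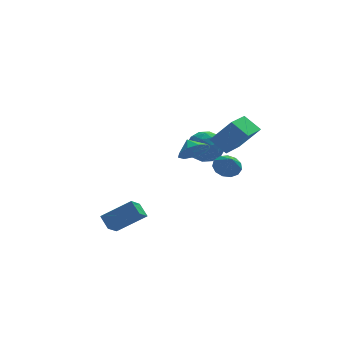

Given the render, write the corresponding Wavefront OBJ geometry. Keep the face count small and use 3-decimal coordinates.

v 2.447 -4.247 2.632
v 3.602 -4.679 4.116
v 1.61 -3.585 3.476
v 2.765 -4.018 4.96
v 3.555 -2.422 2.3
v 4.71 -2.855 3.784
v 2.718 -1.761 3.144
v 3.873 -2.193 4.628
v 1.292 -0.177 1.061
v 2.059 0.414 0.68
v 1.008 0.617 1.719
v 1.464 0.514 0.302
v 0.789 0.29 0.28
v 0.35 -0.152 0.623
v 0.351 -0.606 1.17
v 0.793 -0.859 1.667
v 1.469 -0.793 1.88
v 2.062 -0.439 1.709
v 2.295 0.038 1.235
v 2.505 3.517 0.357
v 3.347 2.842 -0.276
v 1.533 1.818 0.876
v 2.375 1.143 0.243
v 2.71 1.734 1.294
v 3.31 2.784 0.973
v 1.57 1.876 -0.373
v 2.17 2.926 -0.694
v 2.769 1.828 -0.728
v 3.473 1.74 0.302
v 1.407 2.92 0.298
v 2.111 2.832 1.328
v 3.011 3.328 -0.005
v 1.869 1.332 0.605
v 2.066 1.679 1.223
v 2.561 1.282 0.851
v 2.99 3.294 0.729
v 3.484 2.897 0.357
v 3.11 2.246 1.28
v 1.396 1.763 0.243
v 1.89 1.366 -0.129
v 2.319 3.378 -0.251
v 2.814 2.981 -0.623
v 1.77 2.414 -0.68
v 3.166 2.336 -0.643
v 2.595 1.337 -0.338
v 2.122 1.768 -0.7
v 2.474 2.385 -0.888
v 3.58 2.284 -0.037
v 3.009 1.285 0.268
v 3.206 1.633 0.886
v 3.559 2.25 0.697
v 3.24 1.688 -0.303
v 1.871 3.375 0.332
v 1.3 2.376 0.637
v 1.321 2.41 -0.097
v 1.674 3.027 -0.286
v 2.285 3.323 0.938
v 1.714 2.324 1.243
v 2.406 2.275 1.488
v 2.758 2.892 1.3
v 1.64 2.972 0.903
v 2.967 -1.848 0.486
v 3.571 -1.319 0.87
v 3.093 -2.652 1.394
v 3.125 -1.181 1.054
v 2.629 -1.255 1.058
v 2.24 -1.517 0.88
v 2.082 -1.884 0.577
v 2.205 -2.24 0.245
v 2.569 -2.471 -0.01
v 3.06 -2.504 -0.108
v 3.521 -2.329 -0.018
v 3.806 -2.001 0.233
v 3.825 -1.625 0.564
v -4.029 -1.794 -4.148
v -4.379 -1.017 -3.485
v -3.421 -0.917 -4.855
v -3.772 -0.14 -4.192
v -2.228 -2.04 -2.908
v -2.579 -1.263 -2.245
v -1.621 -1.163 -3.615
v -1.971 -0.386 -2.952
f 2 4 1
f 5 2 1
f 1 4 3
f 3 5 1
f 2 8 4
f 6 2 5
f 6 8 2
f 4 8 3
f 7 5 3
f 3 8 7
f 7 6 5
f 8 6 7
f 10 9 12
f 10 12 11
f 12 9 13
f 12 13 11
f 13 9 14
f 13 14 11
f 14 9 15
f 14 15 11
f 15 9 16
f 15 16 11
f 16 9 17
f 16 17 11
f 17 9 18
f 17 18 11
f 18 9 19
f 18 19 11
f 19 9 10
f 19 10 11
f 20 57 36
f 57 31 60
f 36 60 25
f 57 60 36
f 20 36 32
f 36 25 37
f 32 37 21
f 36 37 32
f 20 32 41
f 32 21 42
f 41 42 27
f 32 42 41
f 20 41 53
f 41 27 56
f 53 56 30
f 41 56 53
f 20 53 57
f 53 30 61
f 57 61 31
f 53 61 57
f 21 37 48
f 37 25 51
f 48 51 29
f 37 51 48
f 25 60 38
f 60 31 59
f 38 59 24
f 60 59 38
f 31 61 58
f 61 30 54
f 58 54 22
f 61 54 58
f 30 56 55
f 56 27 43
f 55 43 26
f 56 43 55
f 27 42 47
f 42 21 44
f 47 44 28
f 42 44 47
f 23 49 35
f 49 29 50
f 35 50 24
f 49 50 35
f 23 35 33
f 35 24 34
f 33 34 22
f 35 34 33
f 23 33 40
f 33 22 39
f 40 39 26
f 33 39 40
f 23 40 45
f 40 26 46
f 45 46 28
f 40 46 45
f 23 45 49
f 45 28 52
f 49 52 29
f 45 52 49
f 24 50 38
f 50 29 51
f 38 51 25
f 50 51 38
f 22 34 58
f 34 24 59
f 58 59 31
f 34 59 58
f 26 39 55
f 39 22 54
f 55 54 30
f 39 54 55
f 28 46 47
f 46 26 43
f 47 43 27
f 46 43 47
f 29 52 48
f 52 28 44
f 48 44 21
f 52 44 48
f 63 62 65
f 63 65 64
f 65 62 66
f 65 66 64
f 66 62 67
f 66 67 64
f 67 62 68
f 67 68 64
f 68 62 69
f 68 69 64
f 69 62 70
f 69 70 64
f 70 62 71
f 70 71 64
f 71 62 72
f 71 72 64
f 72 62 73
f 72 73 64
f 73 62 74
f 73 74 64
f 74 62 63
f 74 63 64
f 76 78 75
f 79 76 75
f 75 78 77
f 77 79 75
f 76 82 78
f 80 76 79
f 80 82 76
f 78 82 77
f 81 79 77
f 77 82 81
f 81 80 79
f 82 80 81



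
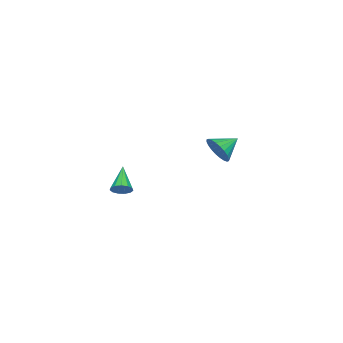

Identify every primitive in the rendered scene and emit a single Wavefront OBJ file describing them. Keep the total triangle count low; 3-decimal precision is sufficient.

v -2.55 -0.096 3.391
v -1.99 0.316 4.008
v -3.63 0.536 3.949
v -1.988 0.558 3.738
v -2.071 0.701 3.415
v -2.227 0.722 3.088
v -2.433 0.619 2.808
v -2.656 0.406 2.616
v -2.863 0.118 2.542
v -3.023 -0.203 2.597
v -3.11 -0.508 2.774
v -3.113 -0.75 3.044
v -3.029 -0.893 3.367
v -2.873 -0.914 3.694
v -2.667 -0.811 3.974
v -2.444 -0.599 4.166
v -2.237 -0.31 4.24
v -2.077 0.011 4.185
v 4.557 -1.855 3.321
v 4.854 -1.68 3.8
v 3.363 -2.445 4.279
v 4.659 -1.426 3.713
v 4.431 -1.307 3.502
v 4.243 -1.363 3.233
v 4.154 -1.575 2.993
v 4.194 -1.875 2.856
v 4.348 -2.169 2.868
v 4.569 -2.364 3.023
v 4.786 -2.396 3.273
v 4.93 -2.257 3.538
v 4.955 -1.99 3.735
f 2 1 4
f 2 4 3
f 4 1 5
f 4 5 3
f 5 1 6
f 5 6 3
f 6 1 7
f 6 7 3
f 7 1 8
f 7 8 3
f 8 1 9
f 8 9 3
f 9 1 10
f 9 10 3
f 10 1 11
f 10 11 3
f 11 1 12
f 11 12 3
f 12 1 13
f 12 13 3
f 13 1 14
f 13 14 3
f 14 1 15
f 14 15 3
f 15 1 16
f 15 16 3
f 16 1 17
f 16 17 3
f 17 1 18
f 17 18 3
f 18 1 2
f 18 2 3
f 20 19 22
f 20 22 21
f 22 19 23
f 22 23 21
f 23 19 24
f 23 24 21
f 24 19 25
f 24 25 21
f 25 19 26
f 25 26 21
f 26 19 27
f 26 27 21
f 27 19 28
f 27 28 21
f 28 19 29
f 28 29 21
f 29 19 30
f 29 30 21
f 30 19 31
f 30 31 21
f 31 19 20
f 31 20 21



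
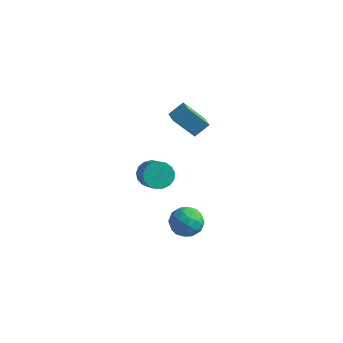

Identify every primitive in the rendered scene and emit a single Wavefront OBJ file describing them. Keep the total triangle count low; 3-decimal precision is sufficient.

v -1.504 -0.405 -1.191
v -0.794 -0.387 -1.791
v 0.335 -1.496 -0.489
v -0.376 -1.515 0.111
v -0.73 -0.025 -1.539
v 0.399 -1.135 -0.236
v -0.843 0.249 -1.207
v 0.286 -0.861 0.095
v -1.108 0.373 -0.872
v 0.021 -0.737 0.431
v -1.464 0.319 -0.609
v -0.335 -0.791 0.693
v -1.829 0.099 -0.481
v -0.7 -1.01 0.822
v -2.119 -0.236 -0.514
v -0.991 -1.346 0.788
v -2.269 -0.61 -0.703
v -1.14 -1.72 0.599
v -2.244 -0.937 -1.004
v -1.115 -2.047 0.298
v -2.049 -1.143 -1.348
v -0.92 -2.252 -0.045
v -1.729 -1.179 -1.656
v -0.601 -2.289 -0.353
v -1.358 -1.038 -1.857
v -0.23 -2.148 -0.554
v -1.021 -0.752 -1.906
v 0.108 -1.862 -0.603
v 1.674 -0.294 -4.135
v 2.242 -1.069 -3.613
v 0.198 -1.251 -3.947
v 0.766 -2.026 -3.425
v 0.602 -1.054 -2.95
v 1.514 -0.463 -3.066
v 0.926 -1.857 -4.494
v 1.838 -1.266 -4.61
v 1.78 -2.035 -3.834
v 1.58 -1.539 -2.881
v 0.86 -0.781 -4.679
v 0.66 -0.285 -3.726
v 2.088 -0.598 -3.89
v 0.352 -1.722 -3.67
v 0.256 -1.151 -3.391
v 0.59 -1.607 -3.084
v 1.66 -0.242 -3.569
v 1.994 -0.697 -3.262
v 1.03 -0.688 -2.873
v 0.446 -1.623 -4.298
v 0.78 -2.078 -3.991
v 1.85 -0.713 -4.476
v 2.184 -1.169 -4.169
v 1.41 -1.632 -4.687
v 2.15 -1.621 -3.714
v 1.282 -2.183 -3.603
v 1.376 -2.084 -4.231
v 1.912 -1.736 -4.299
v 2.032 -1.329 -3.153
v 1.164 -1.891 -3.043
v 1.068 -1.32 -2.764
v 1.604 -0.973 -2.832
v 1.76 -1.897 -3.283
v 1.276 -0.429 -4.517
v 0.408 -0.991 -4.407
v 0.836 -1.347 -4.728
v 1.372 -1 -4.796
v 1.158 -0.137 -3.957
v 0.29 -0.699 -3.846
v 0.528 -0.584 -3.261
v 1.064 -0.236 -3.329
v 0.68 -0.423 -4.277
v -0.256 -0.149 4.074
v 0.268 0.599 4.772
v -0.897 0.47 3.892
v -0.373 1.219 4.59
v 0.793 0.501 2.59
v 1.317 1.25 3.288
v 0.152 1.121 2.408
v 0.676 1.869 3.106
f 2 1 5
f 2 5 3
f 3 5 6
f 3 6 4
f 5 1 7
f 5 7 6
f 6 7 8
f 6 8 4
f 7 1 9
f 7 9 8
f 8 9 10
f 8 10 4
f 9 1 11
f 9 11 10
f 10 11 12
f 10 12 4
f 11 1 13
f 11 13 12
f 12 13 14
f 12 14 4
f 13 1 15
f 13 15 14
f 14 15 16
f 14 16 4
f 15 1 17
f 15 17 16
f 16 17 18
f 16 18 4
f 17 1 19
f 17 19 18
f 18 19 20
f 18 20 4
f 19 1 21
f 19 21 20
f 20 21 22
f 20 22 4
f 21 1 23
f 21 23 22
f 22 23 24
f 22 24 4
f 23 1 25
f 23 25 24
f 24 25 26
f 24 26 4
f 25 1 27
f 25 27 26
f 26 27 28
f 26 28 4
f 27 1 2
f 27 2 28
f 28 2 3
f 28 3 4
f 29 66 45
f 66 40 69
f 45 69 34
f 66 69 45
f 29 45 41
f 45 34 46
f 41 46 30
f 45 46 41
f 29 41 50
f 41 30 51
f 50 51 36
f 41 51 50
f 29 50 62
f 50 36 65
f 62 65 39
f 50 65 62
f 29 62 66
f 62 39 70
f 66 70 40
f 62 70 66
f 30 46 57
f 46 34 60
f 57 60 38
f 46 60 57
f 34 69 47
f 69 40 68
f 47 68 33
f 69 68 47
f 40 70 67
f 70 39 63
f 67 63 31
f 70 63 67
f 39 65 64
f 65 36 52
f 64 52 35
f 65 52 64
f 36 51 56
f 51 30 53
f 56 53 37
f 51 53 56
f 32 58 44
f 58 38 59
f 44 59 33
f 58 59 44
f 32 44 42
f 44 33 43
f 42 43 31
f 44 43 42
f 32 42 49
f 42 31 48
f 49 48 35
f 42 48 49
f 32 49 54
f 49 35 55
f 54 55 37
f 49 55 54
f 32 54 58
f 54 37 61
f 58 61 38
f 54 61 58
f 33 59 47
f 59 38 60
f 47 60 34
f 59 60 47
f 31 43 67
f 43 33 68
f 67 68 40
f 43 68 67
f 35 48 64
f 48 31 63
f 64 63 39
f 48 63 64
f 37 55 56
f 55 35 52
f 56 52 36
f 55 52 56
f 38 61 57
f 61 37 53
f 57 53 30
f 61 53 57
f 72 74 71
f 75 72 71
f 71 74 73
f 73 75 71
f 72 78 74
f 76 72 75
f 76 78 72
f 74 78 73
f 77 75 73
f 73 78 77
f 77 76 75
f 78 76 77



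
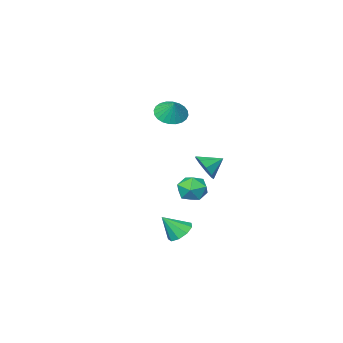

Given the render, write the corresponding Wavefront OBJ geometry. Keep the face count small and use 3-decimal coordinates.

v -2.053 0.029 -4.367
v -1.435 -0.066 -3.458
v -2.805 -1.554 -4.022
v -2.187 -1.649 -3.113
v -2.99 -0.893 -3.157
v -2.525 0.086 -3.371
v -1.715 -1.706 -4.109
v -1.25 -0.727 -4.323
v -1.226 -1.138 -3.298
v -2.013 -0.636 -2.71
v -2.227 -0.984 -4.77
v -3.014 -0.482 -4.182
v -2.793 -4.04 1.525
v -1.746 -4.342 1.486
v -2.527 -3.26 2.595
v -1.743 -3.998 1.235
v -1.899 -3.661 1.028
v -2.192 -3.382 0.897
v -2.576 -3.203 0.861
v -2.993 -3.151 0.927
v -3.379 -3.234 1.084
v -3.676 -3.44 1.307
v -3.839 -3.738 1.564
v -3.842 -4.081 1.815
v -3.686 -4.418 2.022
v -3.393 -4.698 2.153
v -3.009 -4.877 2.189
v -2.592 -4.929 2.123
v -2.206 -4.845 1.967
v -1.909 -4.639 1.743
v -0.825 2.191 -0.658
v -0.46 1.815 0.217
v -1.935 2.549 -0.042
v -0.28 2.486 0.152
v -0.354 3.018 -0.292
v -0.649 3.164 -0.908
v -1.025 2.854 -1.407
v -1.308 2.234 -1.555
v -1.365 1.593 -1.284
v -1.168 1.232 -0.72
v -0.811 1.32 -0.127
v 2.296 4.181 -4.374
v 3.039 4.368 -4.866
v 3.244 3.699 -3.126
v 2.867 4.87 -4.541
v 2.428 5.05 -4.138
v 1.927 4.824 -3.846
v 1.599 4.296 -3.8
v 1.597 3.715 -4.024
v 1.922 3.352 -4.411
v 2.422 3.377 -4.781
v 2.863 3.778 -4.961
f 1 12 6
f 1 6 2
f 1 2 8
f 1 8 11
f 1 11 12
f 2 6 10
f 6 12 5
f 12 11 3
f 11 8 7
f 8 2 9
f 4 10 5
f 4 5 3
f 4 3 7
f 4 7 9
f 4 9 10
f 5 10 6
f 3 5 12
f 7 3 11
f 9 7 8
f 10 9 2
f 14 13 16
f 14 16 15
f 16 13 17
f 16 17 15
f 17 13 18
f 17 18 15
f 18 13 19
f 18 19 15
f 19 13 20
f 19 20 15
f 20 13 21
f 20 21 15
f 21 13 22
f 21 22 15
f 22 13 23
f 22 23 15
f 23 13 24
f 23 24 15
f 24 13 25
f 24 25 15
f 25 13 26
f 25 26 15
f 26 13 27
f 26 27 15
f 27 13 28
f 27 28 15
f 28 13 29
f 28 29 15
f 29 13 30
f 29 30 15
f 30 13 14
f 30 14 15
f 32 31 34
f 32 34 33
f 34 31 35
f 34 35 33
f 35 31 36
f 35 36 33
f 36 31 37
f 36 37 33
f 37 31 38
f 37 38 33
f 38 31 39
f 38 39 33
f 39 31 40
f 39 40 33
f 40 31 41
f 40 41 33
f 41 31 32
f 41 32 33
f 43 42 45
f 43 45 44
f 45 42 46
f 45 46 44
f 46 42 47
f 46 47 44
f 47 42 48
f 47 48 44
f 48 42 49
f 48 49 44
f 49 42 50
f 49 50 44
f 50 42 51
f 50 51 44
f 51 42 52
f 51 52 44
f 52 42 43
f 52 43 44



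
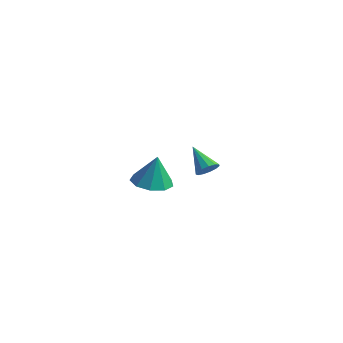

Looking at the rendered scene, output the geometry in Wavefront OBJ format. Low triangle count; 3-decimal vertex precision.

v 2.706 -0.006 0.476
v 2.972 -0.267 0.88
v 1.654 0.266 1.344
v 3.06 0.029 0.895
v 3.036 0.315 0.777
v 2.907 0.499 0.563
v 2.714 0.522 0.322
v 2.519 0.378 0.13
v 2.382 0.113 0.047
v 2.348 -0.191 0.101
v 2.428 -0.435 0.274
v 2.596 -0.543 0.511
v 2.799 -0.481 0.737
v -3.191 3.12 -3.844
v -2.575 2.32 -3.831
v -2.989 3.3 -2.236
v -2.211 2.897 -3.942
v -2.306 3.578 -4.007
v -2.816 4.045 -3.995
v -3.501 4.079 -3.912
v -4.041 3.664 -3.798
v -4.184 2.994 -3.704
v -3.862 2.383 -3.676
v -3.227 2.117 -3.726
f 2 1 4
f 2 4 3
f 4 1 5
f 4 5 3
f 5 1 6
f 5 6 3
f 6 1 7
f 6 7 3
f 7 1 8
f 7 8 3
f 8 1 9
f 8 9 3
f 9 1 10
f 9 10 3
f 10 1 11
f 10 11 3
f 11 1 12
f 11 12 3
f 12 1 13
f 12 13 3
f 13 1 2
f 13 2 3
f 15 14 17
f 15 17 16
f 17 14 18
f 17 18 16
f 18 14 19
f 18 19 16
f 19 14 20
f 19 20 16
f 20 14 21
f 20 21 16
f 21 14 22
f 21 22 16
f 22 14 23
f 22 23 16
f 23 14 24
f 23 24 16
f 24 14 15
f 24 15 16



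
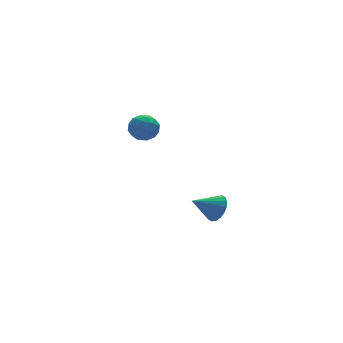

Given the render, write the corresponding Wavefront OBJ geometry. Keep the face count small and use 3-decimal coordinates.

v 0.788 4.261 1.89
v 1.446 4 2.564
v -0.366 3.64 2.776
v 0.292 3.379 3.45
v 0.088 4.324 3.307
v 0.801 4.708 2.759
v 0.279 2.932 2.581
v 0.992 3.316 2.033
v 1.132 3.178 2.991
v 1.013 4.039 3.44
v 0.067 3.601 1.9
v -0.052 4.462 2.349
v 1.219 4.185 2.149
v -0.139 3.455 3.191
v -0.259 4.011 3.107
v 0.128 3.857 3.503
v 0.839 4.601 2.264
v 1.226 4.448 2.66
v 0.427 4.638 3.097
v -0.146 3.192 2.68
v 0.241 3.039 3.076
v 0.952 3.783 1.837
v 1.339 3.629 2.233
v 0.653 3.002 2.243
v 1.42 3.549 2.797
v 0.742 3.183 3.317
v 0.734 2.921 2.806
v 1.154 3.146 2.484
v 1.351 4.054 3.06
v 0.672 3.689 3.581
v 0.552 4.245 3.497
v 0.972 4.471 3.175
v 1.166 3.571 3.311
v 0.408 3.951 1.759
v -0.271 3.586 2.28
v 0.108 3.169 2.165
v 0.528 3.395 1.843
v 0.338 4.457 2.023
v -0.34 4.091 2.543
v -0.074 4.494 2.856
v 0.346 4.719 2.534
v -0.086 4.069 2.029
v 1.13 -3.653 -0.214
v 1.483 -4.131 0.489
v -0.29 -3.427 0.654
v 1.597 -3.747 0.574
v 1.617 -3.344 0.502
v 1.542 -3.002 0.29
v 1.385 -2.79 -0.023
v 1.177 -2.748 -0.374
v 0.96 -2.886 -0.692
v 0.777 -3.176 -0.917
v 0.664 -3.56 -1.002
v 0.643 -3.963 -0.93
v 0.719 -4.304 -0.718
v 0.876 -4.517 -0.405
v 1.083 -4.558 -0.054
v 1.3 -4.42 0.264
f 1 38 17
f 38 12 41
f 17 41 6
f 38 41 17
f 1 17 13
f 17 6 18
f 13 18 2
f 17 18 13
f 1 13 22
f 13 2 23
f 22 23 8
f 13 23 22
f 1 22 34
f 22 8 37
f 34 37 11
f 22 37 34
f 1 34 38
f 34 11 42
f 38 42 12
f 34 42 38
f 2 18 29
f 18 6 32
f 29 32 10
f 18 32 29
f 6 41 19
f 41 12 40
f 19 40 5
f 41 40 19
f 12 42 39
f 42 11 35
f 39 35 3
f 42 35 39
f 11 37 36
f 37 8 24
f 36 24 7
f 37 24 36
f 8 23 28
f 23 2 25
f 28 25 9
f 23 25 28
f 4 30 16
f 30 10 31
f 16 31 5
f 30 31 16
f 4 16 14
f 16 5 15
f 14 15 3
f 16 15 14
f 4 14 21
f 14 3 20
f 21 20 7
f 14 20 21
f 4 21 26
f 21 7 27
f 26 27 9
f 21 27 26
f 4 26 30
f 26 9 33
f 30 33 10
f 26 33 30
f 5 31 19
f 31 10 32
f 19 32 6
f 31 32 19
f 3 15 39
f 15 5 40
f 39 40 12
f 15 40 39
f 7 20 36
f 20 3 35
f 36 35 11
f 20 35 36
f 9 27 28
f 27 7 24
f 28 24 8
f 27 24 28
f 10 33 29
f 33 9 25
f 29 25 2
f 33 25 29
f 44 43 46
f 44 46 45
f 46 43 47
f 46 47 45
f 47 43 48
f 47 48 45
f 48 43 49
f 48 49 45
f 49 43 50
f 49 50 45
f 50 43 51
f 50 51 45
f 51 43 52
f 51 52 45
f 52 43 53
f 52 53 45
f 53 43 54
f 53 54 45
f 54 43 55
f 54 55 45
f 55 43 56
f 55 56 45
f 56 43 57
f 56 57 45
f 57 43 58
f 57 58 45
f 58 43 44
f 58 44 45

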